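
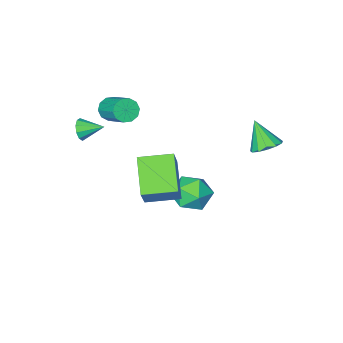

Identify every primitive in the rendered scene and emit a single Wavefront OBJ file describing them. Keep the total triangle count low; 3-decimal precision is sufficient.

v -3.421 3.24 3.339
v -2.699 3.558 3.522
v -3.359 2.34 4.661
v -3.011 3.826 3.72
v -3.453 3.908 3.796
v -3.886 3.778 3.727
v -4.17 3.477 3.536
v -4.217 3.101 3.282
v -4.011 2.769 3.046
v -3.617 2.586 2.903
v -3.162 2.612 2.899
v -2.788 2.836 3.035
v -2.616 3.189 3.267
v 2.497 -3.439 2.858
v 2.863 -3.34 3.386
v 1.723 -2.621 3.242
v 2.988 -3.088 3.099
v 2.925 -2.97 2.72
v 2.698 -3.032 2.394
v 2.395 -3.249 2.245
v 2.131 -3.539 2.331
v 2.006 -3.791 2.618
v 2.069 -3.909 2.997
v 2.295 -3.847 3.323
v 2.599 -3.63 3.471
v -2.664 0.223 -1.91
v -1.582 0.46 -1.616
v -2.138 -1.46 -2.484
v -1.056 -1.223 -2.19
v -1.854 -1.359 -1.379
v -2.179 -0.318 -1.024
v -1.541 -0.682 -3.076
v -1.866 0.359 -2.721
v -0.888 -0.099 -2.336
v -1.082 -0.517 -1.287
v -2.638 -0.483 -2.813
v -2.832 -0.901 -1.764
v 0.648 -3.654 3.387
v 1.296 -3.544 3.146
v 1.38 -2.096 4.033
v 0.732 -2.206 4.273
v 1.018 -3.36 2.871
v 1.102 -1.911 3.757
v 0.599 -3.287 2.792
v 0.683 -1.839 3.679
v 0.198 -3.355 2.941
v 0.282 -1.907 3.828
v -0.03 -3.537 3.26
v 0.053 -2.089 4.147
v 0 -3.764 3.627
v 0.084 -2.316 4.514
v 0.278 -3.949 3.903
v 0.362 -2.5 4.789
v 0.697 -4.021 3.981
v 0.781 -2.573 4.868
v 1.098 -3.953 3.832
v 1.182 -2.505 4.719
v 1.327 -3.771 3.513
v 1.41 -2.323 4.4
v -0.117 1.097 -0.428
v -1.005 -0.521 0.769
v 0.539 1.761 0.956
v -0.349 0.143 2.153
v 1.329 0.137 -0.653
v 0.441 -1.481 0.544
v 1.985 0.801 0.731
v 1.097 -0.817 1.928
f 2 1 4
f 2 4 3
f 4 1 5
f 4 5 3
f 5 1 6
f 5 6 3
f 6 1 7
f 6 7 3
f 7 1 8
f 7 8 3
f 8 1 9
f 8 9 3
f 9 1 10
f 9 10 3
f 10 1 11
f 10 11 3
f 11 1 12
f 11 12 3
f 12 1 13
f 12 13 3
f 13 1 2
f 13 2 3
f 15 14 17
f 15 17 16
f 17 14 18
f 17 18 16
f 18 14 19
f 18 19 16
f 19 14 20
f 19 20 16
f 20 14 21
f 20 21 16
f 21 14 22
f 21 22 16
f 22 14 23
f 22 23 16
f 23 14 24
f 23 24 16
f 24 14 25
f 24 25 16
f 25 14 15
f 25 15 16
f 26 37 31
f 26 31 27
f 26 27 33
f 26 33 36
f 26 36 37
f 27 31 35
f 31 37 30
f 37 36 28
f 36 33 32
f 33 27 34
f 29 35 30
f 29 30 28
f 29 28 32
f 29 32 34
f 29 34 35
f 30 35 31
f 28 30 37
f 32 28 36
f 34 32 33
f 35 34 27
f 39 38 42
f 39 42 40
f 40 42 43
f 40 43 41
f 42 38 44
f 42 44 43
f 43 44 45
f 43 45 41
f 44 38 46
f 44 46 45
f 45 46 47
f 45 47 41
f 46 38 48
f 46 48 47
f 47 48 49
f 47 49 41
f 48 38 50
f 48 50 49
f 49 50 51
f 49 51 41
f 50 38 52
f 50 52 51
f 51 52 53
f 51 53 41
f 52 38 54
f 52 54 53
f 53 54 55
f 53 55 41
f 54 38 56
f 54 56 55
f 55 56 57
f 55 57 41
f 56 38 58
f 56 58 57
f 57 58 59
f 57 59 41
f 58 38 39
f 58 39 59
f 59 39 40
f 59 40 41
f 61 63 60
f 64 61 60
f 60 63 62
f 62 64 60
f 61 67 63
f 65 61 64
f 65 67 61
f 63 67 62
f 66 64 62
f 62 67 66
f 66 65 64
f 67 65 66



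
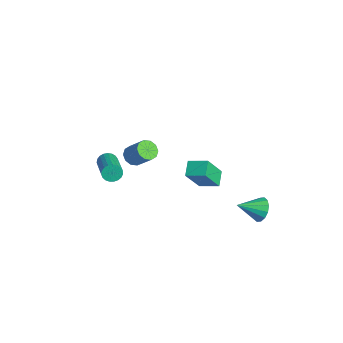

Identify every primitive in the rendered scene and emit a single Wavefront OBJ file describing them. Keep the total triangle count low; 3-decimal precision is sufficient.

v -3.11 -2.487 -2.323
v -2.878 -2.247 -2.785
v -0.897 -2.694 -2.019
v -1.13 -2.933 -1.557
v -2.894 -2.063 -2.637
v -0.913 -2.509 -1.871
v -2.947 -1.952 -2.434
v -0.966 -2.398 -1.668
v -3.029 -1.934 -2.212
v -1.048 -2.38 -1.446
v -3.124 -2.011 -2.01
v -1.144 -2.457 -1.244
v -3.218 -2.17 -1.861
v -1.237 -2.617 -1.095
v -3.292 -2.385 -1.793
v -1.312 -2.831 -1.027
v -3.336 -2.616 -1.816
v -1.355 -3.063 -1.05
v -3.34 -2.826 -1.926
v -1.359 -3.272 -1.161
v -3.305 -2.977 -2.106
v -1.324 -3.423 -1.34
v -3.236 -3.043 -2.323
v -1.255 -3.489 -1.557
v -3.145 -3.013 -2.54
v -1.164 -3.459 -1.774
v -3.048 -2.892 -2.719
v -1.068 -3.338 -1.953
v -2.962 -2.701 -2.83
v -0.982 -3.147 -2.064
v -2.902 -2.473 -2.853
v -0.921 -2.919 -2.087
v 2.415 0.494 -0.854
v 2.852 -0.461 0.656
v 1.713 0.924 -0.379
v 2.151 -0.031 1.131
v 3.109 1.291 -0.551
v 3.547 0.336 0.959
v 2.408 1.721 -0.076
v 2.845 0.766 1.434
v 3.86 3.295 -2.52
v 4.201 2.943 -3.114
v 3.7 2.025 -1.86
v 4.498 3.035 -2.865
v 4.624 3.196 -2.523
v 4.546 3.385 -2.181
v 4.283 3.549 -1.929
v 3.908 3.645 -1.836
v 3.52 3.647 -1.926
v 3.223 3.555 -2.176
v 3.097 3.393 -2.517
v 3.175 3.205 -2.86
v 3.437 3.041 -3.111
v 3.813 2.945 -3.204
v -3.563 -0.827 -2.716
v -3.251 -0.447 -3.157
v -2.366 0.026 -2.125
v -2.677 -0.353 -1.684
v -3.556 -0.229 -2.996
v -2.671 0.245 -1.964
v -3.863 -0.239 -2.728
v -2.978 0.234 -1.696
v -4.056 -0.474 -2.455
v -3.17 -0 -1.423
v -4.06 -0.843 -2.282
v -3.175 -0.37 -1.25
v -3.874 -1.206 -2.275
v -2.989 -0.733 -1.243
v -3.569 -1.425 -2.436
v -2.684 -0.951 -1.404
v -3.262 -1.414 -2.704
v -2.377 -0.941 -1.672
v -3.07 -1.18 -2.977
v -2.184 -0.706 -1.945
v -3.065 -0.81 -3.15
v -2.18 -0.337 -2.118
f 2 1 5
f 2 5 3
f 3 5 6
f 3 6 4
f 5 1 7
f 5 7 6
f 6 7 8
f 6 8 4
f 7 1 9
f 7 9 8
f 8 9 10
f 8 10 4
f 9 1 11
f 9 11 10
f 10 11 12
f 10 12 4
f 11 1 13
f 11 13 12
f 12 13 14
f 12 14 4
f 13 1 15
f 13 15 14
f 14 15 16
f 14 16 4
f 15 1 17
f 15 17 16
f 16 17 18
f 16 18 4
f 17 1 19
f 17 19 18
f 18 19 20
f 18 20 4
f 19 1 21
f 19 21 20
f 20 21 22
f 20 22 4
f 21 1 23
f 21 23 22
f 22 23 24
f 22 24 4
f 23 1 25
f 23 25 24
f 24 25 26
f 24 26 4
f 25 1 27
f 25 27 26
f 26 27 28
f 26 28 4
f 27 1 29
f 27 29 28
f 28 29 30
f 28 30 4
f 29 1 31
f 29 31 30
f 30 31 32
f 30 32 4
f 31 1 2
f 31 2 32
f 32 2 3
f 32 3 4
f 34 36 33
f 37 34 33
f 33 36 35
f 35 37 33
f 34 40 36
f 38 34 37
f 38 40 34
f 36 40 35
f 39 37 35
f 35 40 39
f 39 38 37
f 40 38 39
f 42 41 44
f 42 44 43
f 44 41 45
f 44 45 43
f 45 41 46
f 45 46 43
f 46 41 47
f 46 47 43
f 47 41 48
f 47 48 43
f 48 41 49
f 48 49 43
f 49 41 50
f 49 50 43
f 50 41 51
f 50 51 43
f 51 41 52
f 51 52 43
f 52 41 53
f 52 53 43
f 53 41 54
f 53 54 43
f 54 41 42
f 54 42 43
f 56 55 59
f 56 59 57
f 57 59 60
f 57 60 58
f 59 55 61
f 59 61 60
f 60 61 62
f 60 62 58
f 61 55 63
f 61 63 62
f 62 63 64
f 62 64 58
f 63 55 65
f 63 65 64
f 64 65 66
f 64 66 58
f 65 55 67
f 65 67 66
f 66 67 68
f 66 68 58
f 67 55 69
f 67 69 68
f 68 69 70
f 68 70 58
f 69 55 71
f 69 71 70
f 70 71 72
f 70 72 58
f 71 55 73
f 71 73 72
f 72 73 74
f 72 74 58
f 73 55 75
f 73 75 74
f 74 75 76
f 74 76 58
f 75 55 56
f 75 56 76
f 76 56 57
f 76 57 58



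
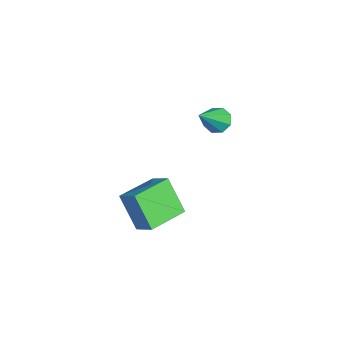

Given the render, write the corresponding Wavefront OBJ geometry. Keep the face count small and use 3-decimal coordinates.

v -0.381 -1.084 0.891
v 0.122 -0.952 0.592
v 0.501 -1.916 2.009
v 0.019 -0.636 0.908
v -0.319 -0.582 1.215
v -0.693 -0.822 1.332
v -0.884 -1.215 1.19
v -0.781 -1.531 0.873
v -0.443 -1.585 0.567
v -0.069 -1.345 0.45
v 0.057 -4.856 -2.876
v 0.758 -4.345 -2.285
v -0.949 -3.474 -2.879
v -0.249 -2.963 -2.288
v 0.829 -4.297 -4.272
v 1.529 -3.786 -3.681
v -0.178 -2.915 -4.275
v 0.523 -2.404 -3.684
f 2 1 4
f 2 4 3
f 4 1 5
f 4 5 3
f 5 1 6
f 5 6 3
f 6 1 7
f 6 7 3
f 7 1 8
f 7 8 3
f 8 1 9
f 8 9 3
f 9 1 10
f 9 10 3
f 10 1 2
f 10 2 3
f 12 14 11
f 15 12 11
f 11 14 13
f 13 15 11
f 12 18 14
f 16 12 15
f 16 18 12
f 14 18 13
f 17 15 13
f 13 18 17
f 17 16 15
f 18 16 17



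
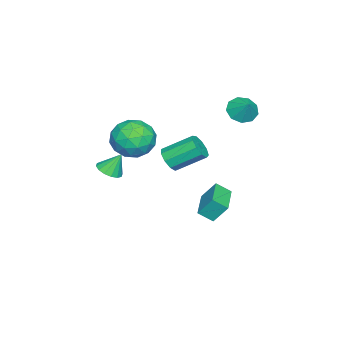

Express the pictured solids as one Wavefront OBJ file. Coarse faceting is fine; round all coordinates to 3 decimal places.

v -3.256 2.27 3.455
v -2.664 2.452 2.888
v -2.684 2.81 4.225
v -3.063 2.865 2.895
v -3.552 3 3.164
v -3.903 2.794 3.57
v -3.951 2.343 3.922
v -3.674 1.857 4.056
v -3.202 1.565 3.909
v -2.755 1.603 3.55
v -2.542 1.953 3.147
v 1.924 -2.577 0.946
v 2.543 -2.212 0.906
v 1.676 -2.043 2.014
v 2.291 -1.994 0.739
v 1.941 -1.932 0.627
v 1.586 -2.043 0.6
v 1.322 -2.297 0.667
v 1.219 -2.627 0.807
v 1.304 -2.943 0.985
v 1.556 -3.161 1.153
v 1.906 -3.223 1.265
v 2.261 -3.112 1.291
v 2.525 -2.857 1.225
v 2.628 -2.528 1.084
v -2.332 -1.233 -0.357
v -1.625 -1.177 -0.058
v -2.16 0.289 0.935
v -2.868 0.233 0.637
v -1.658 -0.89 -0.499
v -2.193 0.576 0.494
v -2.006 -0.764 -0.873
v -2.541 0.702 0.12
v -2.508 -0.857 -1.006
v -3.043 0.609 -0.012
v -2.927 -1.126 -0.834
v -3.462 0.34 0.159
v -3.068 -1.445 -0.44
v -3.603 0.021 0.554
v -2.865 -1.665 -0.006
v -3.4 -0.199 0.987
v -2.413 -1.683 0.263
v -2.948 -0.216 1.257
v -1.923 -1.49 0.243
v -2.458 -0.024 1.236
v 0.682 -1.42 3.364
v 1.304 -0.631 4.018
v 2.336 -2.109 2.622
v 2.958 -1.32 3.276
v 2.387 -2.227 3.814
v 1.365 -1.801 4.272
v 2.275 -0.939 2.368
v 1.253 -0.513 2.826
v 2.289 -0.334 3.402
v 2.358 -1.13 4.296
v 1.282 -1.61 2.344
v 1.351 -2.406 3.238
v 0.848 -0.965 3.756
v 2.792 -1.775 2.884
v 2.457 -2.308 3.2
v 2.822 -1.844 3.584
v 0.884 -1.652 3.906
v 1.249 -1.189 4.29
v 1.886 -2.127 4.17
v 2.391 -1.551 2.35
v 2.756 -1.088 2.734
v 0.818 -0.896 3.056
v 1.183 -0.432 3.44
v 1.754 -0.613 2.47
v 1.792 -0.327 3.778
v 2.764 -0.732 3.342
v 2.363 -0.508 2.808
v 1.762 -0.257 3.078
v 1.833 -0.794 4.304
v 2.805 -1.2 3.868
v 2.47 -1.732 4.184
v 1.869 -1.482 4.453
v 2.412 -0.62 3.942
v 0.835 -1.54 2.772
v 1.807 -1.946 2.336
v 1.771 -1.258 2.187
v 1.17 -1.008 2.456
v 0.876 -2.008 3.298
v 1.848 -2.413 2.862
v 1.878 -2.483 3.562
v 1.277 -2.232 3.832
v 1.228 -2.12 2.698
v -3.196 1.012 -3.61
v -2.963 0.264 -3.055
v -3.34 1.734 -2.575
v -3.108 0.986 -2.021
v -1.432 1.494 -3.699
v -1.2 0.746 -3.145
v -1.577 2.216 -2.665
v -1.344 1.468 -2.11
f 2 1 4
f 2 4 3
f 4 1 5
f 4 5 3
f 5 1 6
f 5 6 3
f 6 1 7
f 6 7 3
f 7 1 8
f 7 8 3
f 8 1 9
f 8 9 3
f 9 1 10
f 9 10 3
f 10 1 11
f 10 11 3
f 11 1 2
f 11 2 3
f 13 12 15
f 13 15 14
f 15 12 16
f 15 16 14
f 16 12 17
f 16 17 14
f 17 12 18
f 17 18 14
f 18 12 19
f 18 19 14
f 19 12 20
f 19 20 14
f 20 12 21
f 20 21 14
f 21 12 22
f 21 22 14
f 22 12 23
f 22 23 14
f 23 12 24
f 23 24 14
f 24 12 25
f 24 25 14
f 25 12 13
f 25 13 14
f 27 26 30
f 27 30 28
f 28 30 31
f 28 31 29
f 30 26 32
f 30 32 31
f 31 32 33
f 31 33 29
f 32 26 34
f 32 34 33
f 33 34 35
f 33 35 29
f 34 26 36
f 34 36 35
f 35 36 37
f 35 37 29
f 36 26 38
f 36 38 37
f 37 38 39
f 37 39 29
f 38 26 40
f 38 40 39
f 39 40 41
f 39 41 29
f 40 26 42
f 40 42 41
f 41 42 43
f 41 43 29
f 42 26 44
f 42 44 43
f 43 44 45
f 43 45 29
f 44 26 27
f 44 27 45
f 45 27 28
f 45 28 29
f 46 83 62
f 83 57 86
f 62 86 51
f 83 86 62
f 46 62 58
f 62 51 63
f 58 63 47
f 62 63 58
f 46 58 67
f 58 47 68
f 67 68 53
f 58 68 67
f 46 67 79
f 67 53 82
f 79 82 56
f 67 82 79
f 46 79 83
f 79 56 87
f 83 87 57
f 79 87 83
f 47 63 74
f 63 51 77
f 74 77 55
f 63 77 74
f 51 86 64
f 86 57 85
f 64 85 50
f 86 85 64
f 57 87 84
f 87 56 80
f 84 80 48
f 87 80 84
f 56 82 81
f 82 53 69
f 81 69 52
f 82 69 81
f 53 68 73
f 68 47 70
f 73 70 54
f 68 70 73
f 49 75 61
f 75 55 76
f 61 76 50
f 75 76 61
f 49 61 59
f 61 50 60
f 59 60 48
f 61 60 59
f 49 59 66
f 59 48 65
f 66 65 52
f 59 65 66
f 49 66 71
f 66 52 72
f 71 72 54
f 66 72 71
f 49 71 75
f 71 54 78
f 75 78 55
f 71 78 75
f 50 76 64
f 76 55 77
f 64 77 51
f 76 77 64
f 48 60 84
f 60 50 85
f 84 85 57
f 60 85 84
f 52 65 81
f 65 48 80
f 81 80 56
f 65 80 81
f 54 72 73
f 72 52 69
f 73 69 53
f 72 69 73
f 55 78 74
f 78 54 70
f 74 70 47
f 78 70 74
f 89 91 88
f 92 89 88
f 88 91 90
f 90 92 88
f 89 95 91
f 93 89 92
f 93 95 89
f 91 95 90
f 94 92 90
f 90 95 94
f 94 93 92
f 95 93 94



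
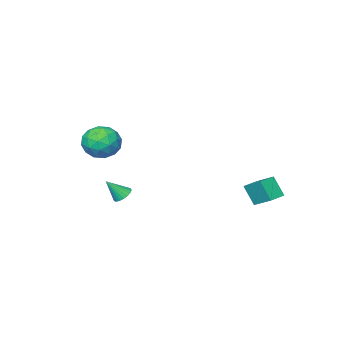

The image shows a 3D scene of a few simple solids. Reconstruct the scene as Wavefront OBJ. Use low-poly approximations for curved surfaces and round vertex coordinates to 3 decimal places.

v 2.788 -0.151 -2.562
v 3.267 -0.174 -2.922
v 3.552 -0.569 -1.518
v 3.28 0.046 -2.843
v 3.217 0.236 -2.722
v 3.09 0.367 -2.576
v 2.916 0.42 -2.428
v 2.723 0.385 -2.3
v 2.54 0.269 -2.212
v 2.394 0.089 -2.178
v 2.308 -0.128 -2.202
v 2.296 -0.348 -2.281
v 2.358 -0.538 -2.402
v 2.486 -0.669 -2.548
v 2.659 -0.721 -2.696
v 2.852 -0.687 -2.824
v 3.036 -0.571 -2.912
v 3.181 -0.39 -2.946
v 1.873 -1.81 0.735
v 2.721 -2.464 1.201
v 1.599 -3.116 -0.601
v 2.447 -3.77 -0.135
v 1.441 -3.624 0.438
v 1.61 -2.817 1.264
v 2.71 -2.763 -0.664
v 2.879 -1.956 0.162
v 3.238 -3.053 0.336
v 2.454 -3.585 1.017
v 1.866 -1.995 -0.417
v 1.082 -2.527 0.264
v 2.321 -2.022 1.085
v 1.999 -3.558 -0.485
v 1.408 -3.472 -0.148
v 1.906 -3.856 0.125
v 1.668 -2.23 1.122
v 2.167 -2.614 1.396
v 1.414 -3.296 0.948
v 2.153 -2.966 -0.796
v 2.652 -3.35 -0.522
v 2.414 -1.724 0.475
v 2.912 -2.108 0.748
v 2.906 -2.284 -0.348
v 3.123 -2.753 0.85
v 2.962 -3.521 0.065
v 3.117 -2.929 -0.246
v 3.216 -2.454 0.24
v 2.662 -3.065 1.251
v 2.501 -3.833 0.466
v 1.91 -3.748 0.803
v 2.009 -3.273 1.288
v 2.966 -3.412 0.742
v 1.819 -1.747 0.134
v 1.658 -2.515 -0.651
v 2.311 -2.307 -0.688
v 2.41 -1.832 -0.203
v 1.358 -2.059 0.535
v 1.197 -2.827 -0.25
v 1.104 -3.126 0.36
v 1.203 -2.651 0.846
v 1.354 -2.168 -0.142
v -3.793 2.956 -2.302
v -3.851 4.204 -1.565
v -3.933 3.649 -3.487
v -3.991 4.897 -2.751
v -2.789 3.043 -2.369
v -2.847 4.291 -1.633
v -2.929 3.736 -3.555
v -2.987 4.984 -2.818
f 2 1 4
f 2 4 3
f 4 1 5
f 4 5 3
f 5 1 6
f 5 6 3
f 6 1 7
f 6 7 3
f 7 1 8
f 7 8 3
f 8 1 9
f 8 9 3
f 9 1 10
f 9 10 3
f 10 1 11
f 10 11 3
f 11 1 12
f 11 12 3
f 12 1 13
f 12 13 3
f 13 1 14
f 13 14 3
f 14 1 15
f 14 15 3
f 15 1 16
f 15 16 3
f 16 1 17
f 16 17 3
f 17 1 18
f 17 18 3
f 18 1 2
f 18 2 3
f 19 56 35
f 56 30 59
f 35 59 24
f 56 59 35
f 19 35 31
f 35 24 36
f 31 36 20
f 35 36 31
f 19 31 40
f 31 20 41
f 40 41 26
f 31 41 40
f 19 40 52
f 40 26 55
f 52 55 29
f 40 55 52
f 19 52 56
f 52 29 60
f 56 60 30
f 52 60 56
f 20 36 47
f 36 24 50
f 47 50 28
f 36 50 47
f 24 59 37
f 59 30 58
f 37 58 23
f 59 58 37
f 30 60 57
f 60 29 53
f 57 53 21
f 60 53 57
f 29 55 54
f 55 26 42
f 54 42 25
f 55 42 54
f 26 41 46
f 41 20 43
f 46 43 27
f 41 43 46
f 22 48 34
f 48 28 49
f 34 49 23
f 48 49 34
f 22 34 32
f 34 23 33
f 32 33 21
f 34 33 32
f 22 32 39
f 32 21 38
f 39 38 25
f 32 38 39
f 22 39 44
f 39 25 45
f 44 45 27
f 39 45 44
f 22 44 48
f 44 27 51
f 48 51 28
f 44 51 48
f 23 49 37
f 49 28 50
f 37 50 24
f 49 50 37
f 21 33 57
f 33 23 58
f 57 58 30
f 33 58 57
f 25 38 54
f 38 21 53
f 54 53 29
f 38 53 54
f 27 45 46
f 45 25 42
f 46 42 26
f 45 42 46
f 28 51 47
f 51 27 43
f 47 43 20
f 51 43 47
f 62 64 61
f 65 62 61
f 61 64 63
f 63 65 61
f 62 68 64
f 66 62 65
f 66 68 62
f 64 68 63
f 67 65 63
f 63 68 67
f 67 66 65
f 68 66 67



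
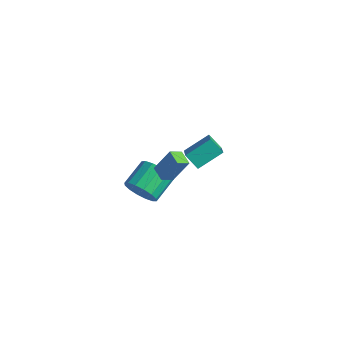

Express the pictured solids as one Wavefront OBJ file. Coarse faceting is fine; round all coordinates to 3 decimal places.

v -1.28 0.663 -1.048
v -2.158 0.884 -0.798
v -1.198 1.402 -1.417
v -2.077 1.624 -1.167
v -0.723 1.296 0.347
v -1.602 1.518 0.597
v -0.642 2.036 -0.022
v -1.52 2.257 0.228
v -2.434 0.184 -2.596
v -2.06 0.698 -3.406
v -2.412 2.171 -2.634
v -2.786 1.656 -1.824
v -2.577 0.63 -3.513
v -2.93 2.103 -2.741
v -3.057 0.443 -3.374
v -3.409 1.915 -2.602
v -3.369 0.186 -3.027
v -3.722 1.658 -2.255
v -3.431 -0.072 -2.564
v -3.784 1.401 -1.792
v -3.226 -0.261 -2.11
v -3.578 1.212 -1.338
v -2.808 -0.331 -1.786
v -3.16 1.142 -1.014
v -2.29 -0.263 -1.679
v -2.643 1.21 -0.907
v -1.811 -0.075 -1.818
v -2.163 1.397 -1.046
v -1.498 0.182 -2.165
v -1.851 1.654 -1.393
v -1.436 0.439 -2.628
v -1.789 1.912 -1.856
v -1.642 0.628 -3.082
v -1.994 2.101 -2.31
v 1.29 0.032 3.356
v 2.495 -0.909 4.287
v 1.681 1.332 4.164
v 2.886 0.391 5.095
v 1.994 0.249 2.665
v 3.199 -0.692 3.596
v 2.385 1.549 3.473
v 3.59 0.608 4.404
f 2 4 1
f 5 2 1
f 1 4 3
f 3 5 1
f 2 8 4
f 6 2 5
f 6 8 2
f 4 8 3
f 7 5 3
f 3 8 7
f 7 6 5
f 8 6 7
f 10 9 13
f 10 13 11
f 11 13 14
f 11 14 12
f 13 9 15
f 13 15 14
f 14 15 16
f 14 16 12
f 15 9 17
f 15 17 16
f 16 17 18
f 16 18 12
f 17 9 19
f 17 19 18
f 18 19 20
f 18 20 12
f 19 9 21
f 19 21 20
f 20 21 22
f 20 22 12
f 21 9 23
f 21 23 22
f 22 23 24
f 22 24 12
f 23 9 25
f 23 25 24
f 24 25 26
f 24 26 12
f 25 9 27
f 25 27 26
f 26 27 28
f 26 28 12
f 27 9 29
f 27 29 28
f 28 29 30
f 28 30 12
f 29 9 31
f 29 31 30
f 30 31 32
f 30 32 12
f 31 9 33
f 31 33 32
f 32 33 34
f 32 34 12
f 33 9 10
f 33 10 34
f 34 10 11
f 34 11 12
f 36 38 35
f 39 36 35
f 35 38 37
f 37 39 35
f 36 42 38
f 40 36 39
f 40 42 36
f 38 42 37
f 41 39 37
f 37 42 41
f 41 40 39
f 42 40 41



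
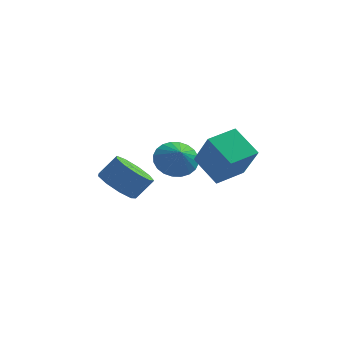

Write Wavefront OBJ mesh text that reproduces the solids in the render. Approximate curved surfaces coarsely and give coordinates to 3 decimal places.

v 1.332 0.197 1.468
v 1.95 -0.282 0.878
v 1.608 -0.437 2.272
v 2.177 -0.007 1.017
v 2.276 0.299 1.224
v 2.23 0.589 1.469
v 2.048 0.819 1.714
v 1.757 0.955 1.921
v 1.401 0.976 2.06
v 1.035 0.878 2.108
v 0.714 0.676 2.059
v 0.487 0.401 1.92
v 0.388 0.096 1.713
v 0.434 -0.194 1.468
v 0.616 -0.425 1.223
v 0.907 -0.561 1.016
v 1.263 -0.581 0.877
v 1.629 -0.483 0.829
v 3.221 -2.116 1.505
v 3.851 -2.922 3.188
v 2.214 -1.183 2.328
v 2.845 -1.989 4.012
v 4.255 -1.091 1.608
v 4.886 -1.897 3.292
v 3.249 -0.158 2.432
v 3.879 -0.964 4.115
v -1.236 0.533 -0.548
v -0.525 -0.201 -0.79
v 0.207 0.214 0.107
v -0.504 0.947 0.348
v -0.4 0.396 -1.168
v 0.333 0.811 -0.272
v -0.666 1.057 -1.257
v 0.066 1.472 -0.36
v -1.199 1.473 -1.014
v -0.467 1.888 -0.117
v -1.749 1.449 -0.553
v -1.017 1.863 0.344
v -2.06 0.996 -0.09
v -1.327 1.41 0.807
v -1.985 0.326 0.159
v -1.252 0.741 1.055
v -1.559 -0.247 0.076
v -0.827 0.168 0.973
v -0.983 -0.455 -0.298
v -0.25 -0.04 0.599
f 2 1 4
f 2 4 3
f 4 1 5
f 4 5 3
f 5 1 6
f 5 6 3
f 6 1 7
f 6 7 3
f 7 1 8
f 7 8 3
f 8 1 9
f 8 9 3
f 9 1 10
f 9 10 3
f 10 1 11
f 10 11 3
f 11 1 12
f 11 12 3
f 12 1 13
f 12 13 3
f 13 1 14
f 13 14 3
f 14 1 15
f 14 15 3
f 15 1 16
f 15 16 3
f 16 1 17
f 16 17 3
f 17 1 18
f 17 18 3
f 18 1 2
f 18 2 3
f 20 22 19
f 23 20 19
f 19 22 21
f 21 23 19
f 20 26 22
f 24 20 23
f 24 26 20
f 22 26 21
f 25 23 21
f 21 26 25
f 25 24 23
f 26 24 25
f 28 27 31
f 28 31 29
f 29 31 32
f 29 32 30
f 31 27 33
f 31 33 32
f 32 33 34
f 32 34 30
f 33 27 35
f 33 35 34
f 34 35 36
f 34 36 30
f 35 27 37
f 35 37 36
f 36 37 38
f 36 38 30
f 37 27 39
f 37 39 38
f 38 39 40
f 38 40 30
f 39 27 41
f 39 41 40
f 40 41 42
f 40 42 30
f 41 27 43
f 41 43 42
f 42 43 44
f 42 44 30
f 43 27 45
f 43 45 44
f 44 45 46
f 44 46 30
f 45 27 28
f 45 28 46
f 46 28 29
f 46 29 30



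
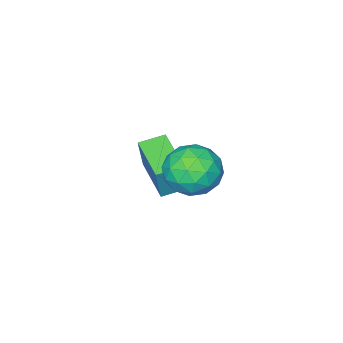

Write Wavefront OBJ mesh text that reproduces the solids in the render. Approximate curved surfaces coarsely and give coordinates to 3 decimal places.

v -4.587 -2.499 0.699
v -4.212 -2.343 2.154
v -3.887 -0.814 0.338
v -3.513 -0.658 1.792
v -3.667 -2.922 0.508
v -3.293 -2.766 1.962
v -2.968 -1.237 0.146
v -2.593 -1.081 1.601
v -2.676 1.89 4.055
v -1.982 2.585 3.651
v -1.398 0.775 4.329
v -0.704 1.47 3.925
v -1.173 1.668 4.857
v -1.963 2.357 4.688
v -1.417 1.003 3.292
v -2.207 1.692 3.123
v -1.205 2.037 3.18
v -1.053 2.448 4.147
v -2.327 0.912 3.833
v -2.175 1.323 4.8
v -2.441 2.336 3.829
v -0.939 1.024 4.151
v -1.214 1.14 4.699
v -0.806 1.549 4.462
v -2.43 2.201 4.439
v -2.022 2.61 4.201
v -1.546 2.071 4.91
v -1.358 0.75 3.779
v -0.95 1.159 3.541
v -2.574 1.811 3.518
v -2.166 2.22 3.281
v -1.834 1.289 3.07
v -1.577 2.422 3.315
v -0.825 1.767 3.475
v -1.245 1.492 3.103
v -1.709 1.897 3.004
v -1.488 2.664 3.883
v -0.736 2.008 4.044
v -1.012 2.124 4.592
v -1.476 2.529 4.493
v -1.031 2.342 3.606
v -2.644 1.352 3.936
v -1.892 0.696 4.097
v -1.904 0.831 3.487
v -2.368 1.236 3.388
v -2.555 1.593 4.505
v -1.803 0.938 4.665
v -1.671 1.463 4.976
v -2.135 1.868 4.877
v -2.349 1.018 4.374
f 2 4 1
f 5 2 1
f 1 4 3
f 3 5 1
f 2 8 4
f 6 2 5
f 6 8 2
f 4 8 3
f 7 5 3
f 3 8 7
f 7 6 5
f 8 6 7
f 9 46 25
f 46 20 49
f 25 49 14
f 46 49 25
f 9 25 21
f 25 14 26
f 21 26 10
f 25 26 21
f 9 21 30
f 21 10 31
f 30 31 16
f 21 31 30
f 9 30 42
f 30 16 45
f 42 45 19
f 30 45 42
f 9 42 46
f 42 19 50
f 46 50 20
f 42 50 46
f 10 26 37
f 26 14 40
f 37 40 18
f 26 40 37
f 14 49 27
f 49 20 48
f 27 48 13
f 49 48 27
f 20 50 47
f 50 19 43
f 47 43 11
f 50 43 47
f 19 45 44
f 45 16 32
f 44 32 15
f 45 32 44
f 16 31 36
f 31 10 33
f 36 33 17
f 31 33 36
f 12 38 24
f 38 18 39
f 24 39 13
f 38 39 24
f 12 24 22
f 24 13 23
f 22 23 11
f 24 23 22
f 12 22 29
f 22 11 28
f 29 28 15
f 22 28 29
f 12 29 34
f 29 15 35
f 34 35 17
f 29 35 34
f 12 34 38
f 34 17 41
f 38 41 18
f 34 41 38
f 13 39 27
f 39 18 40
f 27 40 14
f 39 40 27
f 11 23 47
f 23 13 48
f 47 48 20
f 23 48 47
f 15 28 44
f 28 11 43
f 44 43 19
f 28 43 44
f 17 35 36
f 35 15 32
f 36 32 16
f 35 32 36
f 18 41 37
f 41 17 33
f 37 33 10
f 41 33 37



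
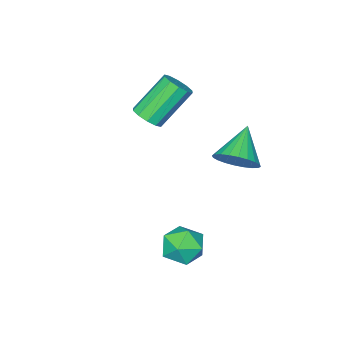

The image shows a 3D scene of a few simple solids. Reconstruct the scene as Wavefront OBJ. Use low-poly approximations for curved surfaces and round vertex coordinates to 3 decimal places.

v -0.129 -1.429 1.42
v 0.374 -1.342 1.838
v -0.868 -0.983 3.258
v -1.371 -1.071 2.84
v 0.286 -0.981 1.67
v -0.956 -0.622 3.089
v 0.039 -0.791 1.406
v -1.203 -0.432 2.825
v -0.272 -0.846 1.148
v -1.514 -0.487 2.567
v -0.528 -1.123 0.993
v -1.77 -0.764 2.413
v -0.632 -1.517 1.002
v -1.874 -1.158 2.422
v -0.544 -1.878 1.171
v -1.786 -1.519 2.59
v -0.297 -2.068 1.435
v -1.539 -1.709 2.854
v 0.014 -2.013 1.693
v -1.228 -1.654 3.112
v 0.27 -1.736 1.847
v -0.972 -1.377 3.267
v -0.399 2.835 1.249
v 0.212 2.657 1.857
v -1.541 2.265 2.231
v 0.125 2.978 1.941
v -0.042 3.278 1.921
v -0.264 3.509 1.798
v -0.506 3.639 1.592
v -0.732 3.645 1.333
v -0.907 3.529 1.062
v -1.005 3.307 0.819
v -1.011 3.013 0.642
v -0.923 2.692 0.557
v -0.756 2.392 0.577
v -0.535 2.161 0.7
v -0.293 2.031 0.907
v -0.067 2.025 1.165
v 0.108 2.141 1.436
v 0.206 2.363 1.679
v 1.393 3.024 -1.603
v 2.045 3.635 -1.624
v 2.315 2.025 -2.096
v 2.967 2.636 -2.117
v 2.646 2.353 -1.333
v 2.076 2.97 -1.028
v 2.284 2.69 -2.692
v 1.714 3.307 -2.387
v 2.595 3.429 -2.297
v 2.819 3.221 -1.457
v 1.541 2.439 -2.263
v 1.765 2.231 -1.423
f 2 1 5
f 2 5 3
f 3 5 6
f 3 6 4
f 5 1 7
f 5 7 6
f 6 7 8
f 6 8 4
f 7 1 9
f 7 9 8
f 8 9 10
f 8 10 4
f 9 1 11
f 9 11 10
f 10 11 12
f 10 12 4
f 11 1 13
f 11 13 12
f 12 13 14
f 12 14 4
f 13 1 15
f 13 15 14
f 14 15 16
f 14 16 4
f 15 1 17
f 15 17 16
f 16 17 18
f 16 18 4
f 17 1 19
f 17 19 18
f 18 19 20
f 18 20 4
f 19 1 21
f 19 21 20
f 20 21 22
f 20 22 4
f 21 1 2
f 21 2 22
f 22 2 3
f 22 3 4
f 24 23 26
f 24 26 25
f 26 23 27
f 26 27 25
f 27 23 28
f 27 28 25
f 28 23 29
f 28 29 25
f 29 23 30
f 29 30 25
f 30 23 31
f 30 31 25
f 31 23 32
f 31 32 25
f 32 23 33
f 32 33 25
f 33 23 34
f 33 34 25
f 34 23 35
f 34 35 25
f 35 23 36
f 35 36 25
f 36 23 37
f 36 37 25
f 37 23 38
f 37 38 25
f 38 23 39
f 38 39 25
f 39 23 40
f 39 40 25
f 40 23 24
f 40 24 25
f 41 52 46
f 41 46 42
f 41 42 48
f 41 48 51
f 41 51 52
f 42 46 50
f 46 52 45
f 52 51 43
f 51 48 47
f 48 42 49
f 44 50 45
f 44 45 43
f 44 43 47
f 44 47 49
f 44 49 50
f 45 50 46
f 43 45 52
f 47 43 51
f 49 47 48
f 50 49 42



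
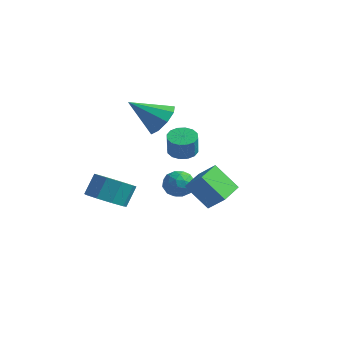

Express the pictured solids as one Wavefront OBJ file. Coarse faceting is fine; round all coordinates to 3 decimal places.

v -3.192 -2.604 -1.389
v -2.104 -2.574 -1.433
v -2.079 -1.847 -0.356
v -3.168 -1.876 -0.311
v -2.39 -2.001 -1.814
v -2.365 -1.273 -0.737
v -3.052 -1.709 -1.996
v -3.027 -0.982 -0.919
v -3.779 -1.836 -1.893
v -3.755 -1.109 -0.816
v -4.232 -2.323 -1.555
v -4.208 -1.595 -0.478
v -4.198 -2.94 -1.138
v -4.174 -2.213 -0.061
v -3.694 -3.4 -0.839
v -3.669 -2.673 0.238
v -2.955 -3.488 -0.797
v -2.93 -2.76 0.28
v -2.327 -3.162 -1.032
v -2.302 -2.434 0.046
v -2.987 3.971 -2.636
v -2.504 3.266 -2.414
v -4.076 3.114 -2.986
v -3.593 2.409 -2.764
v -3.874 2.967 -2.139
v -3.201 3.496 -1.923
v -3.379 2.884 -3.477
v -2.706 3.413 -3.261
v -2.746 2.594 -2.933
v -3.052 2.645 -2.106
v -3.528 3.735 -3.294
v -3.834 3.786 -2.467
v -2.65 3.694 -2.494
v -3.93 2.686 -2.906
v -4.095 3.014 -2.539
v -3.811 2.6 -2.408
v -3.06 3.829 -2.206
v -2.776 3.415 -2.075
v -3.581 3.239 -1.914
v -3.804 2.965 -3.325
v -3.52 2.551 -3.194
v -2.769 3.78 -2.992
v -2.485 3.366 -2.861
v -2.999 3.141 -3.486
v -2.508 2.884 -2.669
v -3.148 2.381 -2.874
v -3.022 2.66 -3.294
v -2.627 2.971 -3.167
v -2.688 2.914 -2.183
v -3.328 2.411 -2.388
v -3.494 2.739 -2.021
v -3.098 3.05 -1.894
v -2.831 2.52 -2.488
v -3.252 3.969 -3.012
v -3.892 3.466 -3.217
v -3.482 3.33 -3.506
v -3.086 3.641 -3.379
v -3.432 3.999 -2.526
v -4.072 3.496 -2.731
v -3.953 3.409 -2.233
v -3.558 3.72 -2.106
v -3.749 3.86 -2.912
v -2.416 2.549 -2.318
v -1.464 2.662 -1.425
v -2.717 4.095 -2.192
v -1.766 4.208 -1.298
v -1.214 2.892 -3.642
v -0.263 3.005 -2.748
v -1.516 4.438 -3.515
v -0.564 4.551 -2.622
v -2.753 1.197 2.714
v -2.424 1.762 3.522
v -4.007 0.163 3.946
v -2.984 2.077 3.217
v -3.436 1.981 2.677
v -3.569 1.518 2.153
v -3.32 0.905 1.892
v -2.806 0.429 2.015
v -2.267 0.312 2.465
v -1.956 0.61 3.031
v -2.018 1.183 3.449
v 0.55 -1.439 2.681
v 0.961 -0.841 2.763
v 1.181 -1.144 3.861
v 0.77 -1.741 3.779
v 0.613 -0.734 2.863
v 0.833 -1.037 3.961
v 0.247 -0.816 2.913
v 0.467 -1.119 4.011
v -0.037 -1.065 2.902
v 0.183 -1.368 4
v -0.164 -1.414 2.831
v 0.056 -1.716 3.929
v -0.1 -1.769 2.72
v 0.12 -2.072 3.818
v 0.139 -2.036 2.599
v 0.359 -2.339 3.697
v 0.487 -2.143 2.499
v 0.707 -2.446 3.597
v 0.853 -2.061 2.449
v 1.073 -2.364 3.547
v 1.137 -1.812 2.46
v 1.357 -2.115 3.558
v 1.264 -1.464 2.531
v 1.484 -1.766 3.629
v 1.2 -1.108 2.642
v 1.42 -1.411 3.74
f 2 1 5
f 2 5 3
f 3 5 6
f 3 6 4
f 5 1 7
f 5 7 6
f 6 7 8
f 6 8 4
f 7 1 9
f 7 9 8
f 8 9 10
f 8 10 4
f 9 1 11
f 9 11 10
f 10 11 12
f 10 12 4
f 11 1 13
f 11 13 12
f 12 13 14
f 12 14 4
f 13 1 15
f 13 15 14
f 14 15 16
f 14 16 4
f 15 1 17
f 15 17 16
f 16 17 18
f 16 18 4
f 17 1 19
f 17 19 18
f 18 19 20
f 18 20 4
f 19 1 2
f 19 2 20
f 20 2 3
f 20 3 4
f 21 58 37
f 58 32 61
f 37 61 26
f 58 61 37
f 21 37 33
f 37 26 38
f 33 38 22
f 37 38 33
f 21 33 42
f 33 22 43
f 42 43 28
f 33 43 42
f 21 42 54
f 42 28 57
f 54 57 31
f 42 57 54
f 21 54 58
f 54 31 62
f 58 62 32
f 54 62 58
f 22 38 49
f 38 26 52
f 49 52 30
f 38 52 49
f 26 61 39
f 61 32 60
f 39 60 25
f 61 60 39
f 32 62 59
f 62 31 55
f 59 55 23
f 62 55 59
f 31 57 56
f 57 28 44
f 56 44 27
f 57 44 56
f 28 43 48
f 43 22 45
f 48 45 29
f 43 45 48
f 24 50 36
f 50 30 51
f 36 51 25
f 50 51 36
f 24 36 34
f 36 25 35
f 34 35 23
f 36 35 34
f 24 34 41
f 34 23 40
f 41 40 27
f 34 40 41
f 24 41 46
f 41 27 47
f 46 47 29
f 41 47 46
f 24 46 50
f 46 29 53
f 50 53 30
f 46 53 50
f 25 51 39
f 51 30 52
f 39 52 26
f 51 52 39
f 23 35 59
f 35 25 60
f 59 60 32
f 35 60 59
f 27 40 56
f 40 23 55
f 56 55 31
f 40 55 56
f 29 47 48
f 47 27 44
f 48 44 28
f 47 44 48
f 30 53 49
f 53 29 45
f 49 45 22
f 53 45 49
f 64 66 63
f 67 64 63
f 63 66 65
f 65 67 63
f 64 70 66
f 68 64 67
f 68 70 64
f 66 70 65
f 69 67 65
f 65 70 69
f 69 68 67
f 70 68 69
f 72 71 74
f 72 74 73
f 74 71 75
f 74 75 73
f 75 71 76
f 75 76 73
f 76 71 77
f 76 77 73
f 77 71 78
f 77 78 73
f 78 71 79
f 78 79 73
f 79 71 80
f 79 80 73
f 80 71 81
f 80 81 73
f 81 71 72
f 81 72 73
f 83 82 86
f 83 86 84
f 84 86 87
f 84 87 85
f 86 82 88
f 86 88 87
f 87 88 89
f 87 89 85
f 88 82 90
f 88 90 89
f 89 90 91
f 89 91 85
f 90 82 92
f 90 92 91
f 91 92 93
f 91 93 85
f 92 82 94
f 92 94 93
f 93 94 95
f 93 95 85
f 94 82 96
f 94 96 95
f 95 96 97
f 95 97 85
f 96 82 98
f 96 98 97
f 97 98 99
f 97 99 85
f 98 82 100
f 98 100 99
f 99 100 101
f 99 101 85
f 100 82 102
f 100 102 101
f 101 102 103
f 101 103 85
f 102 82 104
f 102 104 103
f 103 104 105
f 103 105 85
f 104 82 106
f 104 106 105
f 105 106 107
f 105 107 85
f 106 82 83
f 106 83 107
f 107 83 84
f 107 84 85



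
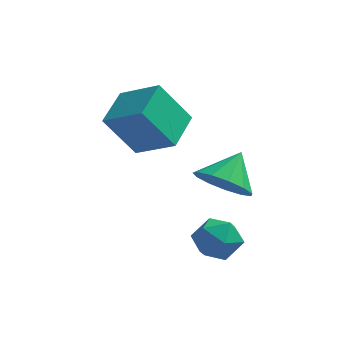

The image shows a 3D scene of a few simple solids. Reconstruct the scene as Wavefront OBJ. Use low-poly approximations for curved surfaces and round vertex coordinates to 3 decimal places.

v 0.975 1.205 -2.816
v 1.96 0.935 -2.946
v 1.365 2.175 -1.884
v 1.853 1.352 -3.335
v 1.466 1.723 -3.559
v 0.924 1.929 -3.547
v 0.398 1.906 -3.303
v 0.055 1.66 -2.904
v 0.005 1.27 -2.477
v 0.262 0.859 -2.158
v 0.746 0.559 -2.048
v 1.303 0.463 -2.181
v 1.755 0.604 -2.516
v 1.605 -0.421 -4.653
v 2.06 -0.788 -4.004
v 0.4 -0.752 -3.996
v 0.855 -1.119 -3.347
v 0.872 -0.253 -3.458
v 1.617 -0.049 -3.864
v 0.843 -1.491 -4.136
v 1.588 -1.287 -4.542
v 1.588 -1.449 -3.685
v 1.607 -0.684 -3.265
v 0.853 -0.856 -4.735
v 0.872 -0.091 -4.315
v -1.611 1.3 -0.013
v -1.414 2.784 0.46
v -3.003 1.731 -0.788
v -2.806 3.215 -0.315
v -0.634 1.665 -1.565
v -0.437 3.149 -1.092
v -2.026 2.096 -2.34
v -1.829 3.58 -1.867
f 2 1 4
f 2 4 3
f 4 1 5
f 4 5 3
f 5 1 6
f 5 6 3
f 6 1 7
f 6 7 3
f 7 1 8
f 7 8 3
f 8 1 9
f 8 9 3
f 9 1 10
f 9 10 3
f 10 1 11
f 10 11 3
f 11 1 12
f 11 12 3
f 12 1 13
f 12 13 3
f 13 1 2
f 13 2 3
f 14 25 19
f 14 19 15
f 14 15 21
f 14 21 24
f 14 24 25
f 15 19 23
f 19 25 18
f 25 24 16
f 24 21 20
f 21 15 22
f 17 23 18
f 17 18 16
f 17 16 20
f 17 20 22
f 17 22 23
f 18 23 19
f 16 18 25
f 20 16 24
f 22 20 21
f 23 22 15
f 27 29 26
f 30 27 26
f 26 29 28
f 28 30 26
f 27 33 29
f 31 27 30
f 31 33 27
f 29 33 28
f 32 30 28
f 28 33 32
f 32 31 30
f 33 31 32



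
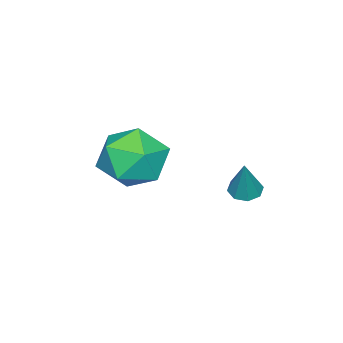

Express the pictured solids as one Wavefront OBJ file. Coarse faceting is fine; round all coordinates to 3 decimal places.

v -4.03 2.307 -4.203
v -3.666 2.59 -4.397
v -3.53 2.533 -2.937
v -3.978 2.793 -4.31
v -4.321 2.711 -4.161
v -4.493 2.393 -4.036
v -4.393 2.024 -4.01
v -4.081 1.821 -4.097
v -3.738 1.903 -4.246
v -3.566 2.222 -4.371
v -2.747 -0.099 -2.948
v -2.243 -0.654 -3.801
v -4.317 -0.986 -3.299
v -3.813 -1.541 -4.152
v -3.518 -1.762 -3.078
v -2.547 -1.214 -2.861
v -4.013 -0.426 -4.239
v -3.042 0.122 -4.022
v -3.025 -0.856 -4.599
v -2.719 -1.681 -3.882
v -3.841 0.041 -3.218
v -3.535 -0.784 -2.501
f 2 1 4
f 2 4 3
f 4 1 5
f 4 5 3
f 5 1 6
f 5 6 3
f 6 1 7
f 6 7 3
f 7 1 8
f 7 8 3
f 8 1 9
f 8 9 3
f 9 1 10
f 9 10 3
f 10 1 2
f 10 2 3
f 11 22 16
f 11 16 12
f 11 12 18
f 11 18 21
f 11 21 22
f 12 16 20
f 16 22 15
f 22 21 13
f 21 18 17
f 18 12 19
f 14 20 15
f 14 15 13
f 14 13 17
f 14 17 19
f 14 19 20
f 15 20 16
f 13 15 22
f 17 13 21
f 19 17 18
f 20 19 12



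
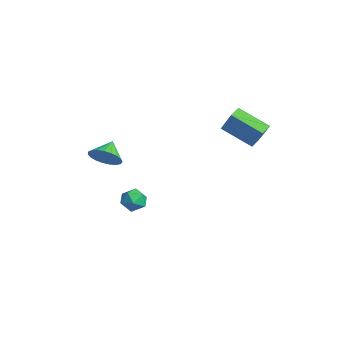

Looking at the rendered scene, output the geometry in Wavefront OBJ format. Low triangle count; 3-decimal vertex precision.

v -0.945 -0.5 -3.629
v -0.498 -0.967 -3.011
v -1.402 -1.733 -4.229
v -0.955 -2.2 -3.611
v -1.674 -1.723 -3.378
v -1.391 -0.961 -3.007
v -0.509 -1.739 -4.233
v -0.226 -0.977 -3.862
v -0.228 -1.732 -3.385
v -0.949 -1.722 -2.856
v -0.951 -0.978 -4.384
v -1.672 -0.968 -3.855
v 4.475 3.244 2.409
v 2.952 2.129 3.397
v 4.059 3.955 2.57
v 2.536 2.841 3.558
v 5.304 3.399 3.862
v 3.781 2.285 4.85
v 4.888 4.111 4.023
v 3.365 2.996 5.011
v -0.221 -3.5 1.011
v 0.512 -3.476 1.735
v -0.939 -2.64 1.709
v 0.635 -3.16 1.473
v 0.61 -2.903 1.131
v 0.442 -2.75 0.768
v 0.159 -2.726 0.448
v -0.19 -2.836 0.224
v -0.544 -3.06 0.137
v -0.842 -3.361 0.201
v -1.033 -3.686 0.405
v -1.083 -3.979 0.714
v -0.985 -4.188 1.074
v -0.754 -4.279 1.423
v -0.431 -4.235 1.701
v -0.072 -4.064 1.86
v 0.262 -3.796 1.872
f 1 12 6
f 1 6 2
f 1 2 8
f 1 8 11
f 1 11 12
f 2 6 10
f 6 12 5
f 12 11 3
f 11 8 7
f 8 2 9
f 4 10 5
f 4 5 3
f 4 3 7
f 4 7 9
f 4 9 10
f 5 10 6
f 3 5 12
f 7 3 11
f 9 7 8
f 10 9 2
f 14 16 13
f 17 14 13
f 13 16 15
f 15 17 13
f 14 20 16
f 18 14 17
f 18 20 14
f 16 20 15
f 19 17 15
f 15 20 19
f 19 18 17
f 20 18 19
f 22 21 24
f 22 24 23
f 24 21 25
f 24 25 23
f 25 21 26
f 25 26 23
f 26 21 27
f 26 27 23
f 27 21 28
f 27 28 23
f 28 21 29
f 28 29 23
f 29 21 30
f 29 30 23
f 30 21 31
f 30 31 23
f 31 21 32
f 31 32 23
f 32 21 33
f 32 33 23
f 33 21 34
f 33 34 23
f 34 21 35
f 34 35 23
f 35 21 36
f 35 36 23
f 36 21 37
f 36 37 23
f 37 21 22
f 37 22 23



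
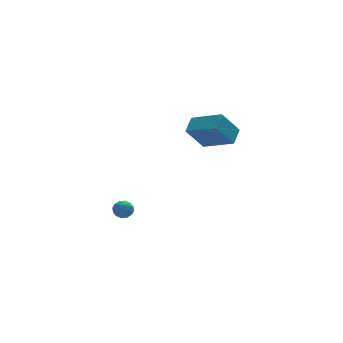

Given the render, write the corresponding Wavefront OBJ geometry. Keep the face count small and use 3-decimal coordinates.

v -0.19 0.951 -3.621
v 0.22 0.479 -3.54
v -0.96 0.281 -3.62
v -0.55 -0.191 -3.539
v -0.65 0.223 -3.073
v -0.174 0.636 -3.074
v -0.566 0.124 -4.086
v -0.09 0.537 -4.087
v -0.012 -0.033 -3.828
v -0.064 0.029 -3.202
v -0.676 0.731 -3.958
v -0.728 0.793 -3.332
v 0.083 0.774 -3.581
v -0.823 -0.014 -3.579
v -0.882 0.229 -3.306
v -0.641 -0.048 -3.258
v -0.149 0.866 -3.307
v 0.092 0.589 -3.259
v -0.42 0.438 -2.985
v -0.832 0.171 -3.901
v -0.591 -0.106 -3.853
v -0.099 0.808 -3.902
v 0.142 0.531 -3.854
v -0.32 0.322 -4.175
v 0.188 0.196 -3.702
v -0.265 -0.198 -3.702
v -0.274 -0.013 -4.023
v 0.005 0.23 -4.023
v 0.157 0.232 -3.334
v -0.296 -0.162 -3.334
v -0.355 0.081 -3.06
v -0.075 0.324 -3.06
v 0.021 -0.069 -3.503
v -0.444 0.922 -3.826
v -0.897 0.528 -3.826
v -0.665 0.436 -4.1
v -0.385 0.679 -4.1
v -0.475 0.958 -3.458
v -0.928 0.564 -3.458
v -0.745 0.53 -3.137
v -0.466 0.773 -3.137
v -0.761 0.829 -3.657
v 4.515 -3.626 2.907
v 3.482 -3.715 4.317
v 3.326 -2.22 2.125
v 2.293 -2.309 3.535
v 5.127 -2.831 3.405
v 4.094 -2.92 4.815
v 3.938 -1.425 2.623
v 2.905 -1.514 4.033
f 1 38 17
f 38 12 41
f 17 41 6
f 38 41 17
f 1 17 13
f 17 6 18
f 13 18 2
f 17 18 13
f 1 13 22
f 13 2 23
f 22 23 8
f 13 23 22
f 1 22 34
f 22 8 37
f 34 37 11
f 22 37 34
f 1 34 38
f 34 11 42
f 38 42 12
f 34 42 38
f 2 18 29
f 18 6 32
f 29 32 10
f 18 32 29
f 6 41 19
f 41 12 40
f 19 40 5
f 41 40 19
f 12 42 39
f 42 11 35
f 39 35 3
f 42 35 39
f 11 37 36
f 37 8 24
f 36 24 7
f 37 24 36
f 8 23 28
f 23 2 25
f 28 25 9
f 23 25 28
f 4 30 16
f 30 10 31
f 16 31 5
f 30 31 16
f 4 16 14
f 16 5 15
f 14 15 3
f 16 15 14
f 4 14 21
f 14 3 20
f 21 20 7
f 14 20 21
f 4 21 26
f 21 7 27
f 26 27 9
f 21 27 26
f 4 26 30
f 26 9 33
f 30 33 10
f 26 33 30
f 5 31 19
f 31 10 32
f 19 32 6
f 31 32 19
f 3 15 39
f 15 5 40
f 39 40 12
f 15 40 39
f 7 20 36
f 20 3 35
f 36 35 11
f 20 35 36
f 9 27 28
f 27 7 24
f 28 24 8
f 27 24 28
f 10 33 29
f 33 9 25
f 29 25 2
f 33 25 29
f 44 46 43
f 47 44 43
f 43 46 45
f 45 47 43
f 44 50 46
f 48 44 47
f 48 50 44
f 46 50 45
f 49 47 45
f 45 50 49
f 49 48 47
f 50 48 49



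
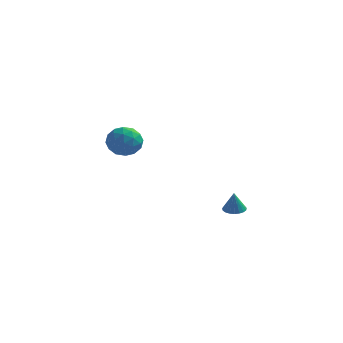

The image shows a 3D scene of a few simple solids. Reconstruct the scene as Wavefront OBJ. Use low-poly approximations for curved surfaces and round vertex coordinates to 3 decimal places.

v -3.166 -0.519 -1.968
v -2.46 -0.997 -1.535
v -4.14 -1.683 -1.665
v -3.434 -2.161 -1.232
v -3.789 -1.368 -0.833
v -3.187 -0.648 -1.02
v -3.413 -2.032 -2.18
v -2.811 -1.312 -2.367
v -2.612 -1.932 -1.666
v -2.845 -1.521 -0.833
v -3.755 -1.159 -2.367
v -3.988 -0.748 -1.534
v -2.728 -0.655 -1.778
v -3.872 -2.025 -1.422
v -4.081 -1.558 -1.188
v -3.666 -1.839 -0.933
v -3.155 -0.45 -1.475
v -2.74 -0.731 -1.221
v -3.521 -0.949 -0.808
v -3.86 -1.949 -1.979
v -3.445 -2.23 -1.725
v -2.934 -0.841 -2.267
v -2.519 -1.122 -2.012
v -3.079 -1.731 -2.392
v -2.402 -1.486 -1.6
v -2.974 -2.171 -1.422
v -2.962 -2.095 -1.979
v -2.608 -1.672 -2.089
v -2.539 -1.245 -1.111
v -3.111 -1.93 -0.933
v -3.32 -1.463 -0.699
v -2.966 -1.04 -0.808
v -2.628 -1.795 -1.188
v -3.489 -0.75 -2.267
v -4.061 -1.435 -2.089
v -3.634 -1.64 -2.392
v -3.28 -1.217 -2.501
v -3.626 -0.509 -1.778
v -4.198 -1.194 -1.6
v -3.992 -1.008 -1.111
v -3.638 -0.585 -1.221
v -3.972 -0.885 -2.012
v 3.117 -3.704 -4.324
v 3.676 -3.682 -4.344
v 3.163 -3.916 -3.256
v 3.621 -3.461 -4.297
v 3.478 -3.282 -4.256
v 3.273 -3.175 -4.226
v 3.041 -3.161 -4.213
v 2.822 -3.24 -4.219
v 2.654 -3.399 -4.244
v 2.566 -3.611 -4.282
v 2.574 -3.84 -4.328
v 2.675 -4.044 -4.373
v 2.853 -4.19 -4.409
v 3.076 -4.252 -4.431
v 3.307 -4.219 -4.434
v 3.504 -4.097 -4.419
v 3.635 -3.907 -4.387
f 1 38 17
f 38 12 41
f 17 41 6
f 38 41 17
f 1 17 13
f 17 6 18
f 13 18 2
f 17 18 13
f 1 13 22
f 13 2 23
f 22 23 8
f 13 23 22
f 1 22 34
f 22 8 37
f 34 37 11
f 22 37 34
f 1 34 38
f 34 11 42
f 38 42 12
f 34 42 38
f 2 18 29
f 18 6 32
f 29 32 10
f 18 32 29
f 6 41 19
f 41 12 40
f 19 40 5
f 41 40 19
f 12 42 39
f 42 11 35
f 39 35 3
f 42 35 39
f 11 37 36
f 37 8 24
f 36 24 7
f 37 24 36
f 8 23 28
f 23 2 25
f 28 25 9
f 23 25 28
f 4 30 16
f 30 10 31
f 16 31 5
f 30 31 16
f 4 16 14
f 16 5 15
f 14 15 3
f 16 15 14
f 4 14 21
f 14 3 20
f 21 20 7
f 14 20 21
f 4 21 26
f 21 7 27
f 26 27 9
f 21 27 26
f 4 26 30
f 26 9 33
f 30 33 10
f 26 33 30
f 5 31 19
f 31 10 32
f 19 32 6
f 31 32 19
f 3 15 39
f 15 5 40
f 39 40 12
f 15 40 39
f 7 20 36
f 20 3 35
f 36 35 11
f 20 35 36
f 9 27 28
f 27 7 24
f 28 24 8
f 27 24 28
f 10 33 29
f 33 9 25
f 29 25 2
f 33 25 29
f 44 43 46
f 44 46 45
f 46 43 47
f 46 47 45
f 47 43 48
f 47 48 45
f 48 43 49
f 48 49 45
f 49 43 50
f 49 50 45
f 50 43 51
f 50 51 45
f 51 43 52
f 51 52 45
f 52 43 53
f 52 53 45
f 53 43 54
f 53 54 45
f 54 43 55
f 54 55 45
f 55 43 56
f 55 56 45
f 56 43 57
f 56 57 45
f 57 43 58
f 57 58 45
f 58 43 59
f 58 59 45
f 59 43 44
f 59 44 45



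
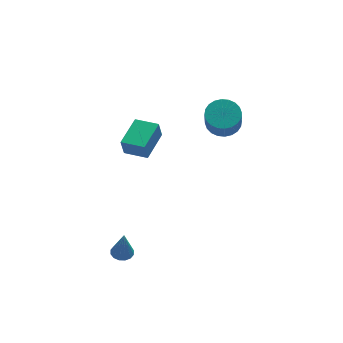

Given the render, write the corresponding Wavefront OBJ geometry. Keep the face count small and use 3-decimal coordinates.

v -3.465 -2.021 -3.324
v -2.856 -2.039 -3.353
v -3.395 -2.199 -1.676
v -2.928 -1.733 -3.317
v -3.143 -1.505 -3.283
v -3.445 -1.415 -3.26
v -3.752 -1.487 -3.255
v -3.983 -1.703 -3.268
v -4.074 -2.003 -3.296
v -4.003 -2.309 -3.332
v -3.788 -2.537 -3.366
v -3.486 -2.627 -3.389
v -3.179 -2.555 -3.394
v -2.948 -2.34 -3.381
v -1.581 -0.497 2.653
v -1.772 -0.579 3.672
v -2.565 0.39 2.539
v -2.756 0.309 3.558
v -0.404 0.851 2.982
v -0.595 0.77 4.001
v -1.388 1.739 2.868
v -1.579 1.657 3.887
v 3.65 2.879 1.03
v 4.205 3.569 1.451
v 3.964 2.972 2.75
v 3.41 2.281 2.33
v 3.86 3.733 1.462
v 3.619 3.136 2.761
v 3.483 3.767 1.408
v 3.242 3.17 2.707
v 3.131 3.666 1.296
v 2.891 3.069 2.596
v 2.859 3.445 1.144
v 2.618 2.848 2.443
v 2.707 3.138 0.975
v 2.466 2.541 2.274
v 2.699 2.791 0.814
v 2.458 2.194 2.113
v 2.835 2.458 0.686
v 2.594 1.86 1.985
v 3.096 2.188 0.61
v 2.855 1.591 1.909
v 3.441 2.024 0.599
v 3.2 1.427 1.898
v 3.818 1.99 0.653
v 3.577 1.393 1.952
v 4.169 2.091 0.764
v 3.929 1.494 2.064
v 4.442 2.312 0.917
v 4.201 1.715 2.216
v 4.594 2.619 1.086
v 4.353 2.022 2.385
v 4.602 2.966 1.247
v 4.361 2.369 2.546
v 4.466 3.3 1.375
v 4.225 2.702 2.674
f 2 1 4
f 2 4 3
f 4 1 5
f 4 5 3
f 5 1 6
f 5 6 3
f 6 1 7
f 6 7 3
f 7 1 8
f 7 8 3
f 8 1 9
f 8 9 3
f 9 1 10
f 9 10 3
f 10 1 11
f 10 11 3
f 11 1 12
f 11 12 3
f 12 1 13
f 12 13 3
f 13 1 14
f 13 14 3
f 14 1 2
f 14 2 3
f 16 18 15
f 19 16 15
f 15 18 17
f 17 19 15
f 16 22 18
f 20 16 19
f 20 22 16
f 18 22 17
f 21 19 17
f 17 22 21
f 21 20 19
f 22 20 21
f 24 23 27
f 24 27 25
f 25 27 28
f 25 28 26
f 27 23 29
f 27 29 28
f 28 29 30
f 28 30 26
f 29 23 31
f 29 31 30
f 30 31 32
f 30 32 26
f 31 23 33
f 31 33 32
f 32 33 34
f 32 34 26
f 33 23 35
f 33 35 34
f 34 35 36
f 34 36 26
f 35 23 37
f 35 37 36
f 36 37 38
f 36 38 26
f 37 23 39
f 37 39 38
f 38 39 40
f 38 40 26
f 39 23 41
f 39 41 40
f 40 41 42
f 40 42 26
f 41 23 43
f 41 43 42
f 42 43 44
f 42 44 26
f 43 23 45
f 43 45 44
f 44 45 46
f 44 46 26
f 45 23 47
f 45 47 46
f 46 47 48
f 46 48 26
f 47 23 49
f 47 49 48
f 48 49 50
f 48 50 26
f 49 23 51
f 49 51 50
f 50 51 52
f 50 52 26
f 51 23 53
f 51 53 52
f 52 53 54
f 52 54 26
f 53 23 55
f 53 55 54
f 54 55 56
f 54 56 26
f 55 23 24
f 55 24 56
f 56 24 25
f 56 25 26



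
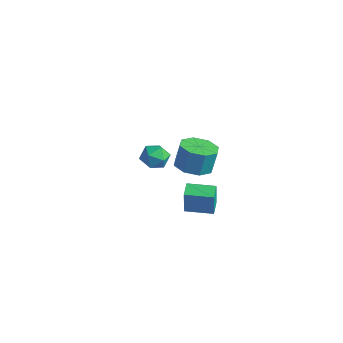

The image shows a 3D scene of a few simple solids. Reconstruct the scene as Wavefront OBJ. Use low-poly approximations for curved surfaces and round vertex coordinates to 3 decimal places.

v 2.327 1.46 3.09
v 3.29 1.774 2.97
v 3.336 2.134 4.291
v 2.373 1.82 4.41
v 2.772 2.341 2.834
v 2.818 2.702 4.155
v 1.993 2.393 2.847
v 2.039 2.753 4.168
v 1.41 1.897 3.002
v 1.456 2.258 4.323
v 1.364 1.146 3.209
v 1.41 1.506 4.53
v 1.882 0.578 3.345
v 1.928 0.939 4.666
v 2.661 0.527 3.332
v 2.707 0.887 4.653
v 3.244 1.022 3.177
v 3.29 1.383 4.498
v 3.026 0.408 1.515
v 3.16 0.261 2.941
v 4.158 1.33 1.503
v 4.292 1.184 2.929
v 3.588 -0.284 1.391
v 3.722 -0.43 2.817
v 4.72 0.639 1.379
v 4.854 0.492 2.805
v -2.96 4.025 -0.944
v -2.217 3.551 -1
v -3.343 3.289 0.22
v -2.6 2.815 0.164
v -2.562 3.67 0.382
v -2.326 4.125 -0.338
v -3.234 2.715 -0.442
v -2.998 3.17 -1.162
v -2.386 2.741 -0.69
v -1.971 3.332 -0.18
v -3.589 3.508 -0.6
v -3.174 4.099 -0.09
f 2 1 5
f 2 5 3
f 3 5 6
f 3 6 4
f 5 1 7
f 5 7 6
f 6 7 8
f 6 8 4
f 7 1 9
f 7 9 8
f 8 9 10
f 8 10 4
f 9 1 11
f 9 11 10
f 10 11 12
f 10 12 4
f 11 1 13
f 11 13 12
f 12 13 14
f 12 14 4
f 13 1 15
f 13 15 14
f 14 15 16
f 14 16 4
f 15 1 17
f 15 17 16
f 16 17 18
f 16 18 4
f 17 1 2
f 17 2 18
f 18 2 3
f 18 3 4
f 20 22 19
f 23 20 19
f 19 22 21
f 21 23 19
f 20 26 22
f 24 20 23
f 24 26 20
f 22 26 21
f 25 23 21
f 21 26 25
f 25 24 23
f 26 24 25
f 27 38 32
f 27 32 28
f 27 28 34
f 27 34 37
f 27 37 38
f 28 32 36
f 32 38 31
f 38 37 29
f 37 34 33
f 34 28 35
f 30 36 31
f 30 31 29
f 30 29 33
f 30 33 35
f 30 35 36
f 31 36 32
f 29 31 38
f 33 29 37
f 35 33 34
f 36 35 28



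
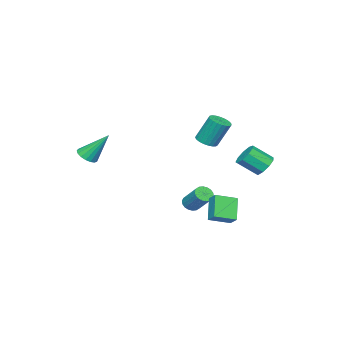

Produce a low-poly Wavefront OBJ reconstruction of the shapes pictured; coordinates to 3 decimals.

v -1.776 3.934 0.176
v -1.06 4.28 0.019
v -0.389 3.313 0.948
v -1.104 2.966 1.104
v -1.301 4.529 0.452
v -0.629 3.561 1.381
v -1.764 4.499 0.756
v -1.092 3.531 1.684
v -2.232 4.205 0.788
v -1.56 3.237 1.716
v -2.487 3.784 0.533
v -1.815 2.816 1.462
v -2.409 3.433 0.111
v -1.738 2.465 1.04
v -2.035 3.317 -0.28
v -1.363 2.349 0.648
v -1.54 3.489 -0.459
v -0.868 2.521 0.47
v -1.155 3.87 -0.34
v -0.483 2.902 0.588
v 0.329 3.079 -2.158
v 0.629 3.701 -1.663
v 1.242 3.64 -3.414
v 1.541 4.262 -2.918
v 1.379 2.258 -1.762
v 1.678 2.88 -1.266
v 2.291 2.819 -3.017
v 2.591 3.441 -2.522
v -0.082 1.032 2.047
v 0.534 0.77 2.283
v 0.219 1.505 3.928
v -0.398 1.768 3.693
v 0.615 1.034 2.18
v 0.3 1.77 3.826
v 0.576 1.298 2.054
v 0.261 2.034 3.7
v 0.423 1.517 1.927
v 0.107 2.252 3.573
v 0.182 1.651 1.821
v -0.133 2.387 3.467
v -0.104 1.679 1.754
v -0.419 2.414 3.4
v -0.386 1.594 1.738
v -0.702 2.33 3.383
v -0.616 1.413 1.775
v -0.932 2.148 3.42
v -0.754 1.166 1.859
v -1.069 1.901 3.505
v -0.775 0.895 1.976
v -1.091 1.631 3.621
v -0.677 0.649 2.105
v -0.992 1.384 3.75
v -0.476 0.468 2.224
v -0.791 1.204 3.87
v -0.207 0.385 2.312
v -0.522 1.121 3.958
v 0.084 0.414 2.355
v -0.231 1.15 4.001
v 0.346 0.55 2.345
v 0.031 1.286 3.99
v 3.929 -4.481 0.901
v 4.31 -3.935 0.626
v 3.431 -3.279 2.599
v 3.994 -3.887 0.499
v 3.662 -3.975 0.464
v 3.392 -4.178 0.529
v 3.245 -4.451 0.679
v 3.254 -4.731 0.88
v 3.418 -4.954 1.085
v 3.699 -5.068 1.249
v 4.033 -5.048 1.332
v 4.343 -4.898 1.317
v 4.558 -4.652 1.206
v 4.629 -4.368 1.025
v 4.539 -4.109 0.816
v -0.711 -0.462 -3.42
v -0.122 -0.515 -3.57
v 0.28 0.689 -2.409
v -0.309 0.742 -2.26
v -0.21 -0.322 -3.739
v 0.192 0.882 -2.578
v -0.398 -0.157 -3.845
v 0.005 1.047 -2.685
v -0.647 -0.052 -3.868
v -0.244 1.152 -2.707
v -0.909 -0.028 -3.801
v -0.507 1.175 -2.64
v -1.132 -0.091 -3.659
v -0.73 1.113 -2.499
v -1.272 -0.226 -3.47
v -0.869 0.977 -2.31
v -1.3 -0.409 -3.271
v -0.898 0.795 -2.11
v -1.212 -0.602 -3.102
v -0.81 0.602 -1.941
v -1.025 -0.767 -2.995
v -0.622 0.437 -1.835
v -0.776 -0.872 -2.973
v -0.373 0.332 -1.812
v -0.513 -0.895 -3.04
v -0.111 0.308 -1.879
v -0.29 -0.833 -3.181
v 0.112 0.371 -2.021
v -0.151 -0.697 -3.37
v 0.252 0.506 -2.21
f 2 1 5
f 2 5 3
f 3 5 6
f 3 6 4
f 5 1 7
f 5 7 6
f 6 7 8
f 6 8 4
f 7 1 9
f 7 9 8
f 8 9 10
f 8 10 4
f 9 1 11
f 9 11 10
f 10 11 12
f 10 12 4
f 11 1 13
f 11 13 12
f 12 13 14
f 12 14 4
f 13 1 15
f 13 15 14
f 14 15 16
f 14 16 4
f 15 1 17
f 15 17 16
f 16 17 18
f 16 18 4
f 17 1 19
f 17 19 18
f 18 19 20
f 18 20 4
f 19 1 2
f 19 2 20
f 20 2 3
f 20 3 4
f 22 24 21
f 25 22 21
f 21 24 23
f 23 25 21
f 22 28 24
f 26 22 25
f 26 28 22
f 24 28 23
f 27 25 23
f 23 28 27
f 27 26 25
f 28 26 27
f 30 29 33
f 30 33 31
f 31 33 34
f 31 34 32
f 33 29 35
f 33 35 34
f 34 35 36
f 34 36 32
f 35 29 37
f 35 37 36
f 36 37 38
f 36 38 32
f 37 29 39
f 37 39 38
f 38 39 40
f 38 40 32
f 39 29 41
f 39 41 40
f 40 41 42
f 40 42 32
f 41 29 43
f 41 43 42
f 42 43 44
f 42 44 32
f 43 29 45
f 43 45 44
f 44 45 46
f 44 46 32
f 45 29 47
f 45 47 46
f 46 47 48
f 46 48 32
f 47 29 49
f 47 49 48
f 48 49 50
f 48 50 32
f 49 29 51
f 49 51 50
f 50 51 52
f 50 52 32
f 51 29 53
f 51 53 52
f 52 53 54
f 52 54 32
f 53 29 55
f 53 55 54
f 54 55 56
f 54 56 32
f 55 29 57
f 55 57 56
f 56 57 58
f 56 58 32
f 57 29 59
f 57 59 58
f 58 59 60
f 58 60 32
f 59 29 30
f 59 30 60
f 60 30 31
f 60 31 32
f 62 61 64
f 62 64 63
f 64 61 65
f 64 65 63
f 65 61 66
f 65 66 63
f 66 61 67
f 66 67 63
f 67 61 68
f 67 68 63
f 68 61 69
f 68 69 63
f 69 61 70
f 69 70 63
f 70 61 71
f 70 71 63
f 71 61 72
f 71 72 63
f 72 61 73
f 72 73 63
f 73 61 74
f 73 74 63
f 74 61 75
f 74 75 63
f 75 61 62
f 75 62 63
f 77 76 80
f 77 80 78
f 78 80 81
f 78 81 79
f 80 76 82
f 80 82 81
f 81 82 83
f 81 83 79
f 82 76 84
f 82 84 83
f 83 84 85
f 83 85 79
f 84 76 86
f 84 86 85
f 85 86 87
f 85 87 79
f 86 76 88
f 86 88 87
f 87 88 89
f 87 89 79
f 88 76 90
f 88 90 89
f 89 90 91
f 89 91 79
f 90 76 92
f 90 92 91
f 91 92 93
f 91 93 79
f 92 76 94
f 92 94 93
f 93 94 95
f 93 95 79
f 94 76 96
f 94 96 95
f 95 96 97
f 95 97 79
f 96 76 98
f 96 98 97
f 97 98 99
f 97 99 79
f 98 76 100
f 98 100 99
f 99 100 101
f 99 101 79
f 100 76 102
f 100 102 101
f 101 102 103
f 101 103 79
f 102 76 104
f 102 104 103
f 103 104 105
f 103 105 79
f 104 76 77
f 104 77 105
f 105 77 78
f 105 78 79



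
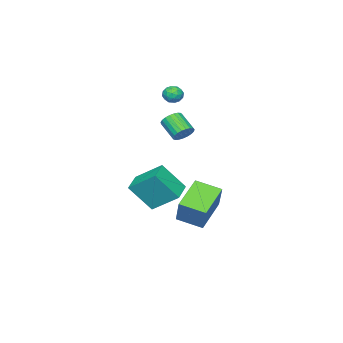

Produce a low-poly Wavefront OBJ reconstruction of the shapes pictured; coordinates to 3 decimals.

v 2.394 0.766 2.277
v 2.799 0.392 1.933
v 2.51 -0.641 2.72
v 2.106 -0.266 3.063
v 2.963 0.491 2.124
v 2.674 -0.542 2.91
v 3.028 0.638 2.341
v 2.74 -0.395 3.127
v 2.984 0.807 2.547
v 2.695 -0.226 3.334
v 2.838 0.97 2.706
v 2.549 -0.063 3.493
v 2.615 1.097 2.791
v 2.326 0.064 3.578
v 2.354 1.167 2.787
v 2.065 0.134 3.574
v 2.1 1.167 2.695
v 1.811 0.135 3.482
v 1.897 1.099 2.531
v 1.608 0.066 3.317
v 1.78 0.973 2.322
v 1.491 -0.06 3.109
v 1.769 0.811 2.106
v 1.48 -0.222 2.892
v 1.866 0.642 1.919
v 1.577 -0.391 2.706
v 2.055 0.494 1.794
v 1.766 -0.539 2.581
v 2.302 0.393 1.753
v 2.013 -0.64 2.539
v 2.566 0.357 1.802
v 2.277 -0.676 2.588
v 2.375 1.327 -2.103
v 3.088 2.037 -0.55
v 1.918 2.723 -2.531
v 2.631 3.433 -0.978
v 4.209 1.627 -3.082
v 4.922 2.337 -1.529
v 3.752 3.023 -3.51
v 4.465 3.733 -1.957
v -1.41 -3.806 -5.12
v -1.782 -2.204 -3.897
v -0.107 -3.305 -5.38
v -0.479 -1.703 -4.156
v -0.661 -4.897 -3.464
v -1.033 -3.295 -2.24
v 0.642 -4.396 -3.723
v 0.27 -2.794 -2.5
v -2.273 -3.049 2.698
v -1.776 -2.653 2.614
v -1.764 -3.527 3.466
v -1.267 -3.131 3.382
v -1.819 -2.906 3.62
v -2.133 -2.611 3.145
v -1.407 -3.569 2.935
v -1.721 -3.274 2.46
v -1.24 -2.974 2.761
v -1.495 -2.565 3.184
v -2.045 -3.615 2.896
v -2.3 -3.206 3.319
v -2.069 -2.809 2.588
v -1.471 -3.371 3.492
v -1.795 -3.239 3.631
v -1.503 -3.006 3.582
v -2.279 -2.785 2.9
v -1.987 -2.552 2.851
v -2.012 -2.701 3.442
v -1.553 -3.628 3.229
v -1.261 -3.395 3.18
v -2.037 -3.174 2.498
v -1.745 -2.941 2.449
v -1.528 -3.479 2.638
v -1.462 -2.765 2.625
v -1.163 -3.046 3.077
v -1.245 -3.303 2.814
v -1.43 -3.13 2.535
v -1.611 -2.525 2.874
v -1.312 -2.805 3.326
v -1.637 -2.673 3.465
v -1.822 -2.5 3.186
v -1.297 -2.713 2.96
v -2.228 -3.375 2.754
v -1.929 -3.655 3.206
v -1.718 -3.68 2.894
v -1.903 -3.507 2.615
v -2.377 -3.134 3.003
v -2.078 -3.415 3.455
v -2.11 -3.05 3.545
v -2.295 -2.877 3.266
v -2.243 -3.467 3.12
f 2 1 5
f 2 5 3
f 3 5 6
f 3 6 4
f 5 1 7
f 5 7 6
f 6 7 8
f 6 8 4
f 7 1 9
f 7 9 8
f 8 9 10
f 8 10 4
f 9 1 11
f 9 11 10
f 10 11 12
f 10 12 4
f 11 1 13
f 11 13 12
f 12 13 14
f 12 14 4
f 13 1 15
f 13 15 14
f 14 15 16
f 14 16 4
f 15 1 17
f 15 17 16
f 16 17 18
f 16 18 4
f 17 1 19
f 17 19 18
f 18 19 20
f 18 20 4
f 19 1 21
f 19 21 20
f 20 21 22
f 20 22 4
f 21 1 23
f 21 23 22
f 22 23 24
f 22 24 4
f 23 1 25
f 23 25 24
f 24 25 26
f 24 26 4
f 25 1 27
f 25 27 26
f 26 27 28
f 26 28 4
f 27 1 29
f 27 29 28
f 28 29 30
f 28 30 4
f 29 1 31
f 29 31 30
f 30 31 32
f 30 32 4
f 31 1 2
f 31 2 32
f 32 2 3
f 32 3 4
f 34 36 33
f 37 34 33
f 33 36 35
f 35 37 33
f 34 40 36
f 38 34 37
f 38 40 34
f 36 40 35
f 39 37 35
f 35 40 39
f 39 38 37
f 40 38 39
f 42 44 41
f 45 42 41
f 41 44 43
f 43 45 41
f 42 48 44
f 46 42 45
f 46 48 42
f 44 48 43
f 47 45 43
f 43 48 47
f 47 46 45
f 48 46 47
f 49 86 65
f 86 60 89
f 65 89 54
f 86 89 65
f 49 65 61
f 65 54 66
f 61 66 50
f 65 66 61
f 49 61 70
f 61 50 71
f 70 71 56
f 61 71 70
f 49 70 82
f 70 56 85
f 82 85 59
f 70 85 82
f 49 82 86
f 82 59 90
f 86 90 60
f 82 90 86
f 50 66 77
f 66 54 80
f 77 80 58
f 66 80 77
f 54 89 67
f 89 60 88
f 67 88 53
f 89 88 67
f 60 90 87
f 90 59 83
f 87 83 51
f 90 83 87
f 59 85 84
f 85 56 72
f 84 72 55
f 85 72 84
f 56 71 76
f 71 50 73
f 76 73 57
f 71 73 76
f 52 78 64
f 78 58 79
f 64 79 53
f 78 79 64
f 52 64 62
f 64 53 63
f 62 63 51
f 64 63 62
f 52 62 69
f 62 51 68
f 69 68 55
f 62 68 69
f 52 69 74
f 69 55 75
f 74 75 57
f 69 75 74
f 52 74 78
f 74 57 81
f 78 81 58
f 74 81 78
f 53 79 67
f 79 58 80
f 67 80 54
f 79 80 67
f 51 63 87
f 63 53 88
f 87 88 60
f 63 88 87
f 55 68 84
f 68 51 83
f 84 83 59
f 68 83 84
f 57 75 76
f 75 55 72
f 76 72 56
f 75 72 76
f 58 81 77
f 81 57 73
f 77 73 50
f 81 73 77



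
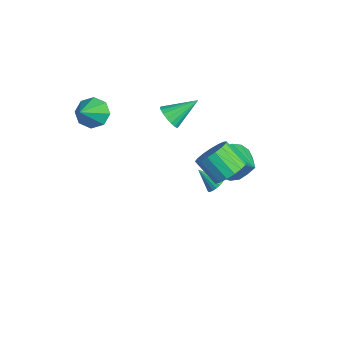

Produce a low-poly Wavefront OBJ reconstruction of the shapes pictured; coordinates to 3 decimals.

v -2.326 0.91 2.117
v -1.665 0.711 2.323
v -2.174 2.33 3.003
v -1.61 0.874 2.053
v -1.696 1.044 1.795
v -1.907 1.187 1.601
v -2.201 1.276 1.51
v -2.52 1.292 1.538
v -2.8 1.233 1.682
v -2.987 1.11 1.911
v -3.042 0.947 2.181
v -2.956 0.777 2.439
v -2.745 0.633 2.633
v -2.451 0.545 2.724
v -2.132 0.528 2.696
v -1.852 0.588 2.552
v -1.094 2.829 -2.825
v -0.625 2.626 -2.595
v -1.766 2.191 -2.015
v -0.655 2.808 -2.477
v -0.752 2.992 -2.412
v -0.901 3.152 -2.41
v -1.08 3.263 -2.471
v -1.26 3.307 -2.586
v -1.416 3.279 -2.737
v -1.522 3.182 -2.901
v -1.563 3.032 -3.054
v -1.533 2.85 -3.172
v -1.436 2.665 -3.237
v -1.287 2.506 -3.239
v -1.109 2.395 -3.179
v -0.928 2.35 -3.064
v -0.773 2.379 -2.913
v -0.667 2.476 -2.748
v 0.152 3.107 -0.018
v 0.583 3.64 -0.786
v 1.988 3.313 1.158
v 0.367 3.986 -0.509
v 0.102 4.131 -0.12
v -0.152 4.041 0.293
v -0.336 3.737 0.635
v -0.409 3.289 0.827
v -0.353 2.799 0.826
v -0.182 2.38 0.631
v 0.066 2.127 0.288
v 0.334 2.099 -0.125
v 0.56 2.302 -0.514
v 0.692 2.689 -0.788
v 0.701 3.172 -0.887
v 3.157 1.476 2.578
v 3.808 0.998 2.952
v 2.875 0.466 3.896
v 2.223 0.944 3.522
v 3.815 1.366 3.167
v 2.882 0.834 4.111
v 3.671 1.759 3.246
v 2.738 1.227 4.19
v 3.41 2.088 3.173
v 2.477 1.555 4.117
v 3.09 2.276 2.963
v 2.157 1.744 3.907
v 2.786 2.281 2.665
v 1.853 1.748 3.609
v 2.567 2.101 2.347
v 1.633 1.569 3.291
v 2.482 1.779 2.082
v 1.549 1.246 3.026
v 2.552 1.387 1.931
v 1.619 0.855 2.875
v 2.761 1.015 1.927
v 1.828 0.483 2.871
v 3.06 0.749 2.073
v 2.127 0.217 3.017
v 3.381 0.65 2.335
v 2.448 0.118 3.279
v 3.651 0.74 2.652
v 2.718 0.208 3.596
v -3.206 -2.575 3.037
v -2.691 -1.893 3.14
v -2.114 -3.605 4.403
v -3.203 -1.887 3.554
v -3.717 -2.284 3.665
v -3.931 -2.851 3.408
v -3.72 -3.256 2.934
v -3.209 -3.262 2.52
v -2.695 -2.865 2.409
v -2.481 -2.298 2.666
f 2 1 4
f 2 4 3
f 4 1 5
f 4 5 3
f 5 1 6
f 5 6 3
f 6 1 7
f 6 7 3
f 7 1 8
f 7 8 3
f 8 1 9
f 8 9 3
f 9 1 10
f 9 10 3
f 10 1 11
f 10 11 3
f 11 1 12
f 11 12 3
f 12 1 13
f 12 13 3
f 13 1 14
f 13 14 3
f 14 1 15
f 14 15 3
f 15 1 16
f 15 16 3
f 16 1 2
f 16 2 3
f 18 17 20
f 18 20 19
f 20 17 21
f 20 21 19
f 21 17 22
f 21 22 19
f 22 17 23
f 22 23 19
f 23 17 24
f 23 24 19
f 24 17 25
f 24 25 19
f 25 17 26
f 25 26 19
f 26 17 27
f 26 27 19
f 27 17 28
f 27 28 19
f 28 17 29
f 28 29 19
f 29 17 30
f 29 30 19
f 30 17 31
f 30 31 19
f 31 17 32
f 31 32 19
f 32 17 33
f 32 33 19
f 33 17 34
f 33 34 19
f 34 17 18
f 34 18 19
f 36 35 38
f 36 38 37
f 38 35 39
f 38 39 37
f 39 35 40
f 39 40 37
f 40 35 41
f 40 41 37
f 41 35 42
f 41 42 37
f 42 35 43
f 42 43 37
f 43 35 44
f 43 44 37
f 44 35 45
f 44 45 37
f 45 35 46
f 45 46 37
f 46 35 47
f 46 47 37
f 47 35 48
f 47 48 37
f 48 35 49
f 48 49 37
f 49 35 36
f 49 36 37
f 51 50 54
f 51 54 52
f 52 54 55
f 52 55 53
f 54 50 56
f 54 56 55
f 55 56 57
f 55 57 53
f 56 50 58
f 56 58 57
f 57 58 59
f 57 59 53
f 58 50 60
f 58 60 59
f 59 60 61
f 59 61 53
f 60 50 62
f 60 62 61
f 61 62 63
f 61 63 53
f 62 50 64
f 62 64 63
f 63 64 65
f 63 65 53
f 64 50 66
f 64 66 65
f 65 66 67
f 65 67 53
f 66 50 68
f 66 68 67
f 67 68 69
f 67 69 53
f 68 50 70
f 68 70 69
f 69 70 71
f 69 71 53
f 70 50 72
f 70 72 71
f 71 72 73
f 71 73 53
f 72 50 74
f 72 74 73
f 73 74 75
f 73 75 53
f 74 50 76
f 74 76 75
f 75 76 77
f 75 77 53
f 76 50 51
f 76 51 77
f 77 51 52
f 77 52 53
f 79 78 81
f 79 81 80
f 81 78 82
f 81 82 80
f 82 78 83
f 82 83 80
f 83 78 84
f 83 84 80
f 84 78 85
f 84 85 80
f 85 78 86
f 85 86 80
f 86 78 87
f 86 87 80
f 87 78 79
f 87 79 80



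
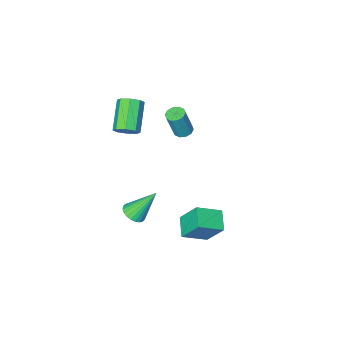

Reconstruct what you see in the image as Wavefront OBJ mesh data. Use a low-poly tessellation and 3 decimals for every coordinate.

v 2.471 -1.997 -4.689
v 3.049 -1.735 -4.444
v 1.509 -1.403 -3.051
v 2.95 -1.527 -4.577
v 2.779 -1.392 -4.727
v 2.561 -1.348 -4.871
v 2.329 -1.403 -4.988
v 2.118 -1.549 -5.059
v 1.962 -1.762 -5.073
v 1.883 -2.012 -5.029
v 1.894 -2.259 -4.933
v 1.992 -2.466 -4.8
v 2.164 -2.602 -4.65
v 2.382 -2.646 -4.506
v 2.614 -2.591 -4.39
v 2.824 -2.445 -4.319
v 2.981 -2.231 -4.304
v 3.06 -1.982 -4.348
v -1.223 -3.12 -0.703
v -0.827 -3.449 -0.83
v -0.341 -3.469 0.736
v -0.737 -3.14 0.863
v -0.717 -3.142 -0.86
v -0.231 -3.162 0.706
v -0.8 -2.826 -0.83
v -0.314 -2.847 0.736
v -1.045 -2.623 -0.752
v -0.559 -2.643 0.814
v -1.357 -2.609 -0.655
v -0.871 -2.63 0.911
v -1.619 -2.791 -0.576
v -1.133 -2.811 0.99
v -1.729 -3.098 -0.546
v -1.243 -3.118 1.02
v -1.646 -3.413 -0.576
v -1.16 -3.434 0.99
v -1.401 -3.617 -0.654
v -0.915 -3.637 0.912
v -1.089 -3.63 -0.751
v -0.603 -3.651 0.815
v -0.146 0.525 -4.611
v -0.54 1.4 -3.256
v 0.387 1.492 -5.08
v -0.006 2.367 -3.725
v 1.106 0.133 -3.995
v 0.713 1.008 -2.64
v 1.64 1.1 -4.464
v 1.246 1.975 -3.109
v 2.494 -2.516 1.546
v 2.735 -2.187 2.091
v 1.786 -3.296 3.178
v 1.546 -3.624 2.634
v 2.291 -1.981 1.914
v 1.342 -3.09 3.001
v 1.966 -2.088 1.521
v 1.017 -3.197 2.609
v 1.951 -2.446 1.144
v 1.002 -3.554 2.231
v 2.254 -2.844 1.002
v 1.305 -3.953 2.089
v 2.698 -3.05 1.179
v 1.749 -4.159 2.266
v 3.023 -2.943 1.571
v 2.074 -4.052 2.659
v 3.038 -2.586 1.949
v 2.089 -3.694 3.036
f 2 1 4
f 2 4 3
f 4 1 5
f 4 5 3
f 5 1 6
f 5 6 3
f 6 1 7
f 6 7 3
f 7 1 8
f 7 8 3
f 8 1 9
f 8 9 3
f 9 1 10
f 9 10 3
f 10 1 11
f 10 11 3
f 11 1 12
f 11 12 3
f 12 1 13
f 12 13 3
f 13 1 14
f 13 14 3
f 14 1 15
f 14 15 3
f 15 1 16
f 15 16 3
f 16 1 17
f 16 17 3
f 17 1 18
f 17 18 3
f 18 1 2
f 18 2 3
f 20 19 23
f 20 23 21
f 21 23 24
f 21 24 22
f 23 19 25
f 23 25 24
f 24 25 26
f 24 26 22
f 25 19 27
f 25 27 26
f 26 27 28
f 26 28 22
f 27 19 29
f 27 29 28
f 28 29 30
f 28 30 22
f 29 19 31
f 29 31 30
f 30 31 32
f 30 32 22
f 31 19 33
f 31 33 32
f 32 33 34
f 32 34 22
f 33 19 35
f 33 35 34
f 34 35 36
f 34 36 22
f 35 19 37
f 35 37 36
f 36 37 38
f 36 38 22
f 37 19 39
f 37 39 38
f 38 39 40
f 38 40 22
f 39 19 20
f 39 20 40
f 40 20 21
f 40 21 22
f 42 44 41
f 45 42 41
f 41 44 43
f 43 45 41
f 42 48 44
f 46 42 45
f 46 48 42
f 44 48 43
f 47 45 43
f 43 48 47
f 47 46 45
f 48 46 47
f 50 49 53
f 50 53 51
f 51 53 54
f 51 54 52
f 53 49 55
f 53 55 54
f 54 55 56
f 54 56 52
f 55 49 57
f 55 57 56
f 56 57 58
f 56 58 52
f 57 49 59
f 57 59 58
f 58 59 60
f 58 60 52
f 59 49 61
f 59 61 60
f 60 61 62
f 60 62 52
f 61 49 63
f 61 63 62
f 62 63 64
f 62 64 52
f 63 49 65
f 63 65 64
f 64 65 66
f 64 66 52
f 65 49 50
f 65 50 66
f 66 50 51
f 66 51 52

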